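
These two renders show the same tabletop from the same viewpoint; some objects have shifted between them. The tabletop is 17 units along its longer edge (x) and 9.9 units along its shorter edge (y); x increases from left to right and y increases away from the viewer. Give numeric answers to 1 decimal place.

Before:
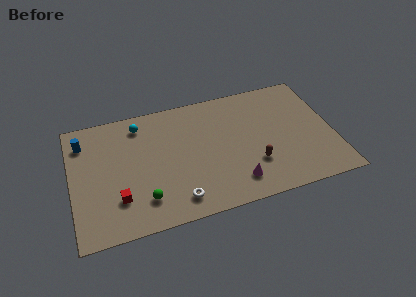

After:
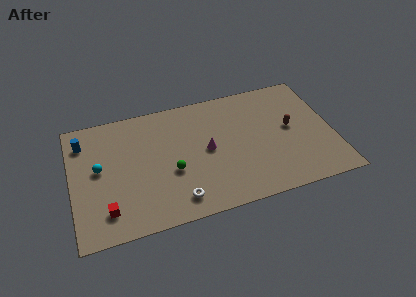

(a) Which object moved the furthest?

the cyan sphere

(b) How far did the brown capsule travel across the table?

3.5

The brown capsule was near (11.7, 3.0) before and (14.3, 5.3) after, so it travelled √(2.6² + 2.3²) ≈ 3.5 units.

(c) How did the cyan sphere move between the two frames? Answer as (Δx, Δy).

(-2.8, -2.9)

The cyan sphere started near (4.6, 8.3) and ended near (1.8, 5.4).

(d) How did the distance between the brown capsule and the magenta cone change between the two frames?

+3.8

The distance was about 1.7 in the first image and 5.5 in the second, so they moved 3.8 units further apart.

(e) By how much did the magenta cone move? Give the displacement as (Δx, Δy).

(-1.6, 3.1)

From the two frames, the magenta cone sits at roughly (10.4, 1.9) before and (8.8, 5.0) after.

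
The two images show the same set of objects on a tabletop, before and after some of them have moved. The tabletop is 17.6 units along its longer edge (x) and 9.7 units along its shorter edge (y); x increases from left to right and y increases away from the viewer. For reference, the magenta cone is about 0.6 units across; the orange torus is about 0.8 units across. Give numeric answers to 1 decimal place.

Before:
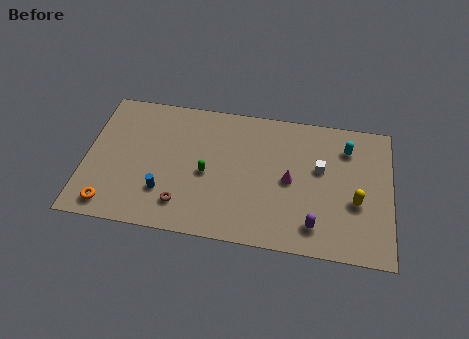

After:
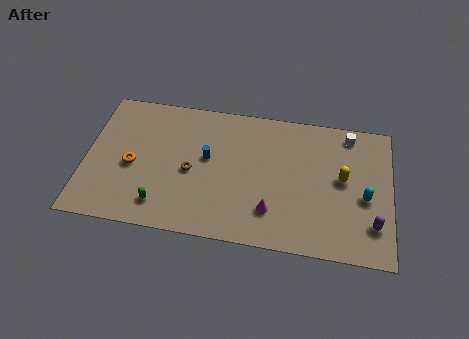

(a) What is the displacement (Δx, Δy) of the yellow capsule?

(-0.8, 1.5)

The yellow capsule started near (15.6, 3.8) and ended near (14.8, 5.3).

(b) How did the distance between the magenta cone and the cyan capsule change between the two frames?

+1.3

Before: roughly 4.3 units apart; after: 5.6. That's 1.3 units further apart.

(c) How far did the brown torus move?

2.4

The brown torus was near (5.7, 2.0) before and (6.1, 4.4) after, so it travelled √(0.4² + 2.4²) ≈ 2.4 units.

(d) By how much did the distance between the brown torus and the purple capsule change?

+3.1

Before: roughly 7.6 units apart; after: 10.7. That's 3.1 units further apart.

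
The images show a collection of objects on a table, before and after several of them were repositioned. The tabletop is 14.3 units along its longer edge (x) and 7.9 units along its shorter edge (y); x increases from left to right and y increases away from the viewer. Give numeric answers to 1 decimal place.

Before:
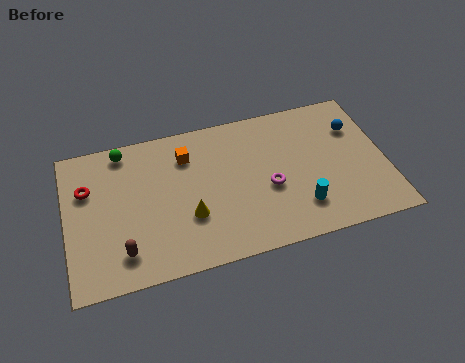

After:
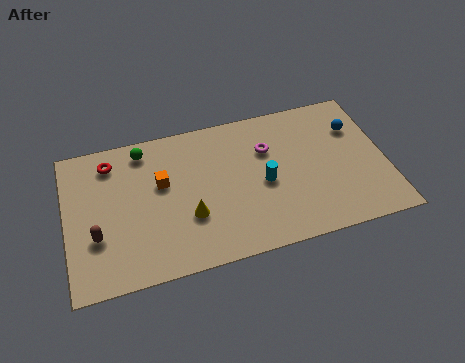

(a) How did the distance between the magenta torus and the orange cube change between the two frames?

+0.4

The distance was about 4.4 in the first image and 4.8 in the second, so they moved 0.4 units further apart.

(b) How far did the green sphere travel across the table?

0.9

From (2.7, 7.0) to (3.6, 6.8), the green sphere covered √(0.9² + 0.2²) ≈ 0.9 units.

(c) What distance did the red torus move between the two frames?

1.6

The red torus was near (1.0, 5.3) before and (2.1, 6.5) after, so it travelled √(1.1² + 1.2²) ≈ 1.6 units.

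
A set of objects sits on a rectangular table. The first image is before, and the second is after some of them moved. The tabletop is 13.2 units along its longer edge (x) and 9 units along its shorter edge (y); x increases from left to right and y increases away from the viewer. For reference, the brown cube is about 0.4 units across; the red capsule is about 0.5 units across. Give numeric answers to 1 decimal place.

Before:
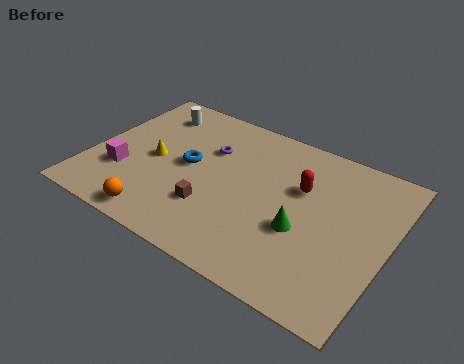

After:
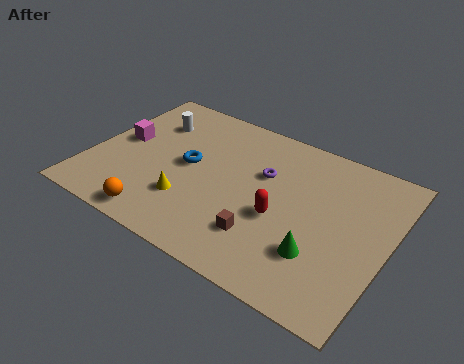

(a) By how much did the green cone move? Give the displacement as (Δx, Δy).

(0.9, -0.9)

From the two frames, the green cone sits at roughly (9.6, 3.5) before and (10.5, 2.6) after.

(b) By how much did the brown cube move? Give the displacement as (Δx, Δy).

(2.4, -0.4)

From the two frames, the brown cube sits at roughly (5.7, 2.7) before and (8.1, 2.3) after.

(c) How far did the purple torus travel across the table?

2.5

The purple torus was near (5.0, 6.1) before and (7.5, 5.8) after, so it travelled √(2.5² + 0.3²) ≈ 2.5 units.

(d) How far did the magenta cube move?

1.9

From (1.6, 2.9) to (1.2, 4.8), the magenta cube covered √(0.4² + 1.9²) ≈ 1.9 units.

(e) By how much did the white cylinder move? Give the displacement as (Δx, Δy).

(0.1, -0.7)

The white cylinder was at about (2.1, 7.3) and moved to about (2.2, 6.6).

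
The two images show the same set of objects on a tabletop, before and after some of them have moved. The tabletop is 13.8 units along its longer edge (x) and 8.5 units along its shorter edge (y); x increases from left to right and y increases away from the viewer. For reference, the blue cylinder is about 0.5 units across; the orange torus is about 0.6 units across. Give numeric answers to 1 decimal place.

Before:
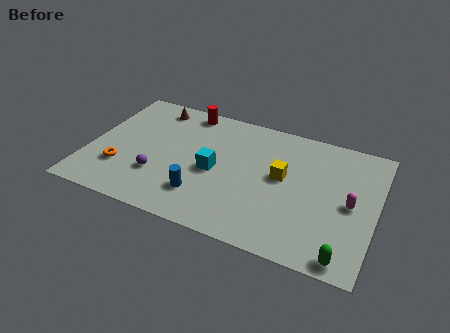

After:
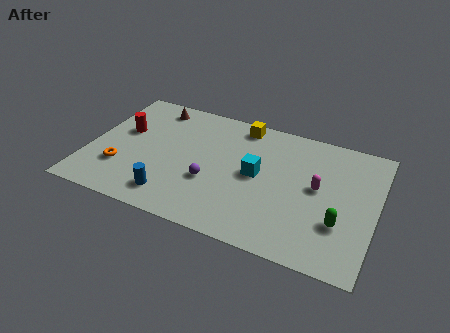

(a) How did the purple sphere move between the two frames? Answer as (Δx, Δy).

(2.5, 0.5)

The purple sphere was at about (3.5, 2.6) and moved to about (6.0, 3.1).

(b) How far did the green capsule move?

1.9

From (12.6, 0.8) to (12.2, 2.7), the green capsule covered √(0.4² + 1.9²) ≈ 1.9 units.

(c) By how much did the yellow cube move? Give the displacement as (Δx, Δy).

(-2.3, 2.8)

The yellow cube was at about (9.3, 4.7) and moved to about (7.0, 7.5).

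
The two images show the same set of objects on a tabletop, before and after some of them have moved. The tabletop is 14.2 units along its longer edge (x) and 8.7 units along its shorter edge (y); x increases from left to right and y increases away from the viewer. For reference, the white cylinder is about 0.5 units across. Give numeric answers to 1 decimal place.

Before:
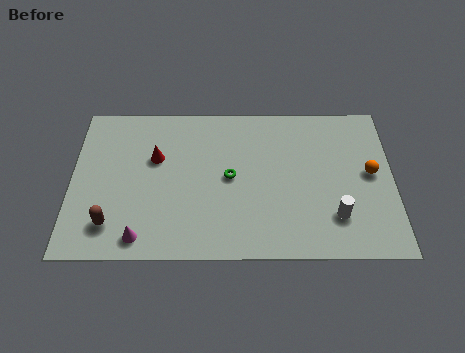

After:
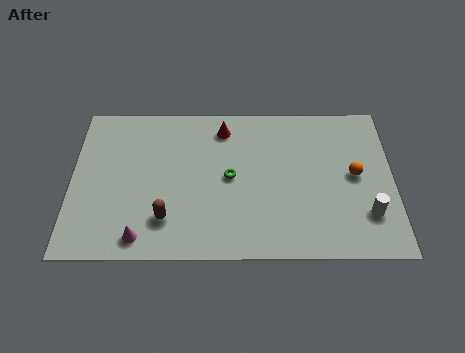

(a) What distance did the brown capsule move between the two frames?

2.4

The brown capsule was near (1.8, 1.8) before and (4.2, 2.1) after, so it travelled √(2.4² + 0.3²) ≈ 2.4 units.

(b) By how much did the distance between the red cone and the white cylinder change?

-0.6

The distance was about 8.6 in the first image and 8.0 in the second, so they moved 0.6 units closer together.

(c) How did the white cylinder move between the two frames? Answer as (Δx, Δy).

(1.4, 0.1)

From the two frames, the white cylinder sits at roughly (11.6, 2.2) before and (13.0, 2.3) after.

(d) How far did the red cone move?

3.4

The red cone was near (3.7, 5.5) before and (6.7, 7.2) after, so it travelled √(3.0² + 1.7²) ≈ 3.4 units.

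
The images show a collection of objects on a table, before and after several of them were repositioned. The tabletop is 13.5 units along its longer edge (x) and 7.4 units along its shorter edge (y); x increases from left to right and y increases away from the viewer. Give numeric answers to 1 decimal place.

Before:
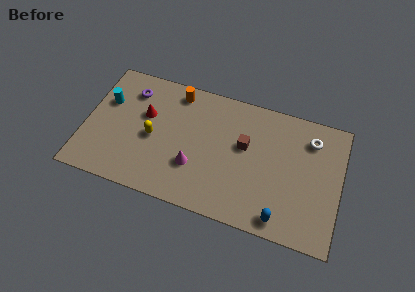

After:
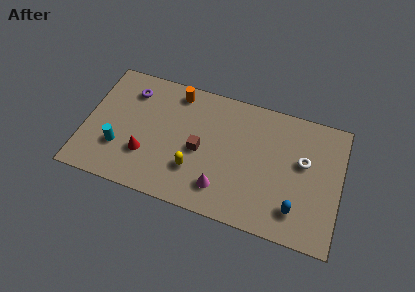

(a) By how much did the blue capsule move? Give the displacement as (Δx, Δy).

(0.7, 0.7)

The blue capsule was at about (10.6, 0.9) and moved to about (11.3, 1.6).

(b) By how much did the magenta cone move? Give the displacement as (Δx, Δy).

(1.5, -0.8)

The magenta cone was at about (5.9, 2.4) and moved to about (7.4, 1.6).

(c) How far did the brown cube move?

2.5

The brown cube moved from about (8.4, 4.4) to (6.1, 3.4), a distance of √(2.3² + 1.0²) ≈ 2.5.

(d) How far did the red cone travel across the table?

2.3

From (3.1, 4.6) to (3.3, 2.3), the red cone covered √(0.2² + 2.3²) ≈ 2.3 units.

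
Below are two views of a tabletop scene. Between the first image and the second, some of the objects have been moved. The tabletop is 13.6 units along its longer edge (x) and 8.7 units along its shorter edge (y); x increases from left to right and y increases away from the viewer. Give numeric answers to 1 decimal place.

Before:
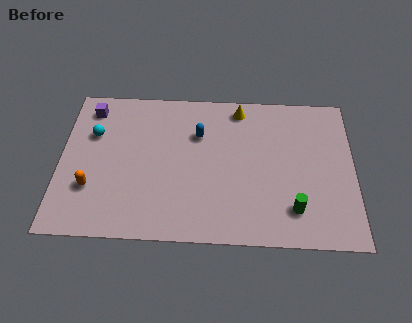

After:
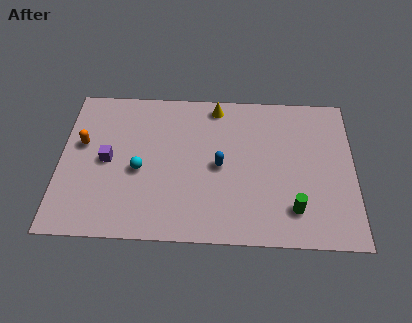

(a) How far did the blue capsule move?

2.1

The blue capsule was near (6.4, 6.0) before and (7.4, 4.2) after, so it travelled √(1.0² + 1.8²) ≈ 2.1 units.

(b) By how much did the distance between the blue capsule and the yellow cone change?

+1.0

They were about 2.5 units apart before and 3.5 after — 1.0 units further apart.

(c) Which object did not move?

the green cylinder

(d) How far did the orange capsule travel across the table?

2.5

The orange capsule was near (1.5, 2.7) before and (1.0, 5.2) after, so it travelled √(0.5² + 2.5²) ≈ 2.5 units.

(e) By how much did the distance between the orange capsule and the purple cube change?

-3.1

They were about 4.6 units apart before and 1.5 after — 3.1 units closer together.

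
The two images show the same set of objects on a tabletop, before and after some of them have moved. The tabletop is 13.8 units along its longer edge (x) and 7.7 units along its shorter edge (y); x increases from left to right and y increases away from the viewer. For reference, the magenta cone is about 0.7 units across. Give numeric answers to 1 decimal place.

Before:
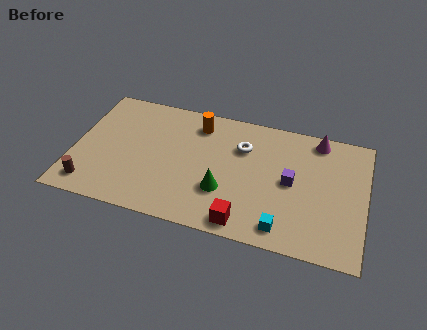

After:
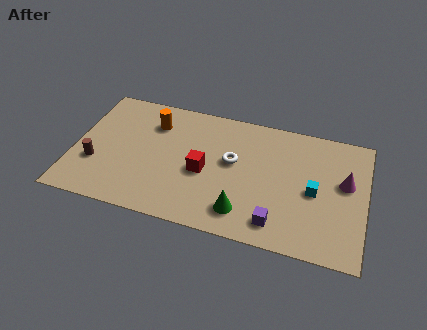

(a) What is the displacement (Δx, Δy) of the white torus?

(-0.4, -1.0)

The white torus was at about (7.9, 5.4) and moved to about (7.5, 4.4).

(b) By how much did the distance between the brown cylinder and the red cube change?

-2.1

Before: roughly 7.3 units apart; after: 5.2. That's 2.1 units closer together.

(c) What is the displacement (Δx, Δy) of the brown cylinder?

(0.1, 1.4)

The brown cylinder started near (1.0, 1.2) and ended near (1.1, 2.6).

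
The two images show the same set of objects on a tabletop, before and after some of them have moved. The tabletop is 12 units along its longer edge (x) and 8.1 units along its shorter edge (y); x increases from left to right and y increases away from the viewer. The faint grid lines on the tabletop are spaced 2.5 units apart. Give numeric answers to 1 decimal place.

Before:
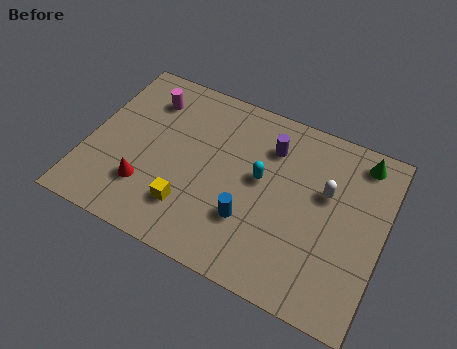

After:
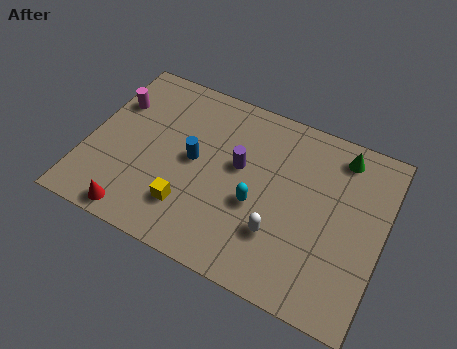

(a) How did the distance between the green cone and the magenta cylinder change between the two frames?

+0.6

The distance was about 8.7 in the first image and 9.3 in the second, so they moved 0.6 units further apart.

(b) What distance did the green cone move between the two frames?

0.8

The green cone was near (10.8, 7.0) before and (10.0, 6.9) after, so it travelled √(0.8² + 0.1²) ≈ 0.8 units.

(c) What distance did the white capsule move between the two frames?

3.1

The white capsule was near (9.6, 5.0) before and (8.0, 2.4) after, so it travelled √(1.6² + 2.6²) ≈ 3.1 units.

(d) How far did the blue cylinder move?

3.0

The blue cylinder moved from about (6.8, 2.5) to (4.3, 4.2), a distance of √(2.5² + 1.7²) ≈ 3.0.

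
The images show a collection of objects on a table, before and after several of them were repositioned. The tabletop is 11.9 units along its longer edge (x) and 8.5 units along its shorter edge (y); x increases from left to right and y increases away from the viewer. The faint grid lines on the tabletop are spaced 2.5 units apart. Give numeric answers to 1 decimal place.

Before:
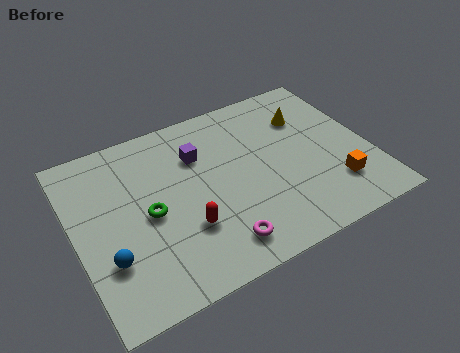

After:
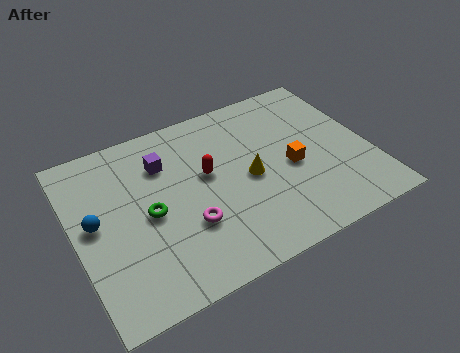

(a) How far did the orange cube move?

2.3

The orange cube was near (10.2, 2.1) before and (8.7, 3.8) after, so it travelled √(1.5² + 1.7²) ≈ 2.3 units.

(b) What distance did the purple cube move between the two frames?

1.4

From (5.2, 6.0) to (3.8, 6.2), the purple cube covered √(1.4² + 0.2²) ≈ 1.4 units.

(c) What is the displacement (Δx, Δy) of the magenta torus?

(-1.0, 1.4)

The magenta torus started near (5.3, 1.4) and ended near (4.3, 2.8).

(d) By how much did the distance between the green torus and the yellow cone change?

-3.0

They were about 7.1 units apart before and 4.1 after — 3.0 units closer together.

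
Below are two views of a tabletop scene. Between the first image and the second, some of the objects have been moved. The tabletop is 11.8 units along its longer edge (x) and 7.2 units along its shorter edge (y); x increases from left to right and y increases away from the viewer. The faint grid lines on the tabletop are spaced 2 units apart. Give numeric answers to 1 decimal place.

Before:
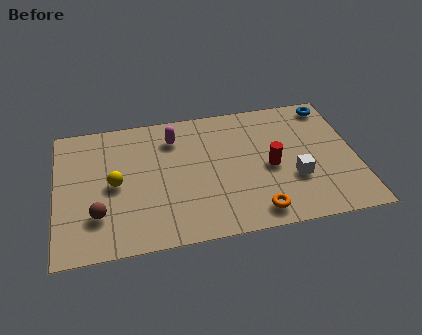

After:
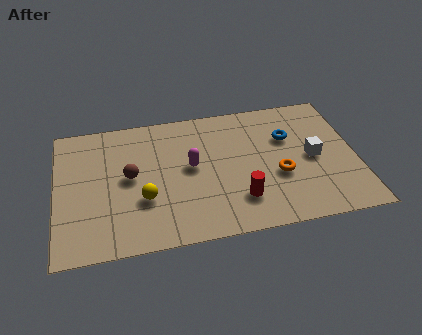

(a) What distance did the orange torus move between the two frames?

2.1

From (7.7, 1.0) to (8.7, 2.8), the orange torus covered √(1.0² + 1.8²) ≈ 2.1 units.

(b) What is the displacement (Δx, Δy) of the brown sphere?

(1.3, 1.8)

The brown sphere started near (1.6, 2.0) and ended near (2.9, 3.8).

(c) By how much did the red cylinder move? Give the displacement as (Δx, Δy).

(-1.3, -1.5)

The red cylinder was at about (8.4, 3.3) and moved to about (7.1, 1.8).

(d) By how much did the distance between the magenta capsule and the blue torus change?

-2.3

They were about 6.3 units apart before and 4.0 after — 2.3 units closer together.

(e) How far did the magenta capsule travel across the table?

1.8

The magenta capsule was near (4.7, 5.6) before and (5.3, 3.9) after, so it travelled √(0.6² + 1.7²) ≈ 1.8 units.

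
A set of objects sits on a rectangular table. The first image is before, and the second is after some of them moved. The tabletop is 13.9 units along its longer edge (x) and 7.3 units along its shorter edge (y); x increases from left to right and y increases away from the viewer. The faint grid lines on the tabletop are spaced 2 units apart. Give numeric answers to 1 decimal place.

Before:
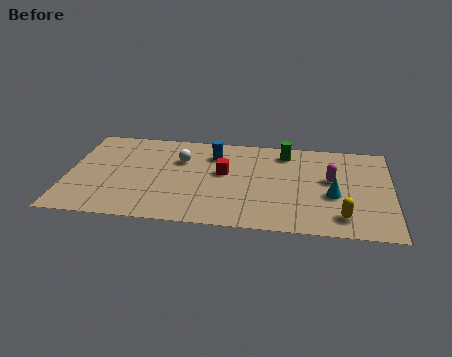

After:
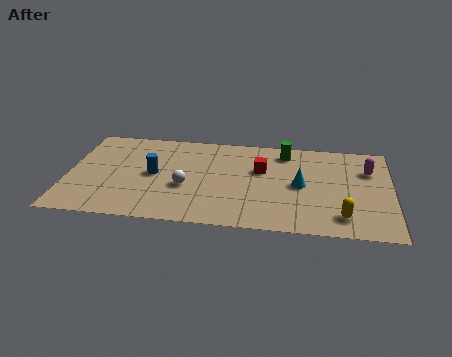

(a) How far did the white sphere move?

2.1

From (4.8, 5.0) to (5.1, 2.9), the white sphere covered √(0.3² + 2.1²) ≈ 2.1 units.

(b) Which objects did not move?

the green cylinder and the yellow capsule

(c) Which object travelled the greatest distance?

the blue cylinder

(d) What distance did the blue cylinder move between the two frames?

3.1

The blue cylinder moved from about (6.2, 5.6) to (3.7, 3.7), a distance of √(2.5² + 1.9²) ≈ 3.1.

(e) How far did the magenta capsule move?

1.8

From (11.3, 4.2) to (12.9, 5.1), the magenta capsule covered √(1.6² + 0.9²) ≈ 1.8 units.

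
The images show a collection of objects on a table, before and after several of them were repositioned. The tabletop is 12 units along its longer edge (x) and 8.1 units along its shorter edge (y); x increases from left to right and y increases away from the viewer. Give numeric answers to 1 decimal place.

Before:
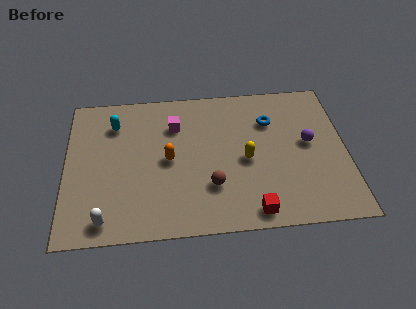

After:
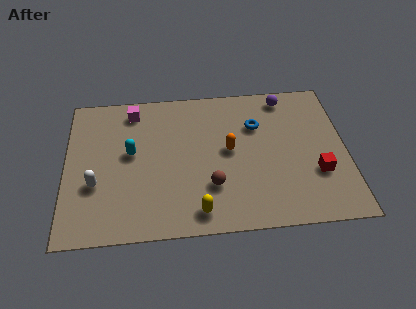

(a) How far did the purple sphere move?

2.8

The purple sphere was near (10.4, 4.4) before and (9.5, 7.1) after, so it travelled √(0.9² + 2.7²) ≈ 2.8 units.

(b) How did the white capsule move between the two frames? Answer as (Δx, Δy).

(-0.4, 1.9)

From the two frames, the white capsule sits at roughly (1.7, 1.0) before and (1.3, 2.9) after.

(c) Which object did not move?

the brown sphere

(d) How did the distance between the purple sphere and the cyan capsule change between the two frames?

-1.3

The distance was about 8.5 in the first image and 7.2 in the second, so they moved 1.3 units closer together.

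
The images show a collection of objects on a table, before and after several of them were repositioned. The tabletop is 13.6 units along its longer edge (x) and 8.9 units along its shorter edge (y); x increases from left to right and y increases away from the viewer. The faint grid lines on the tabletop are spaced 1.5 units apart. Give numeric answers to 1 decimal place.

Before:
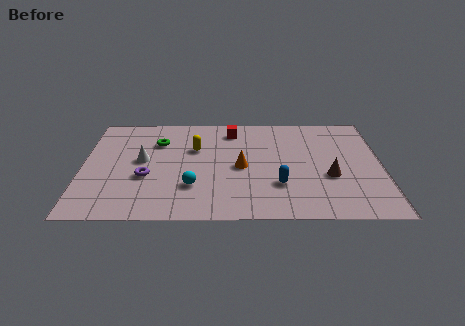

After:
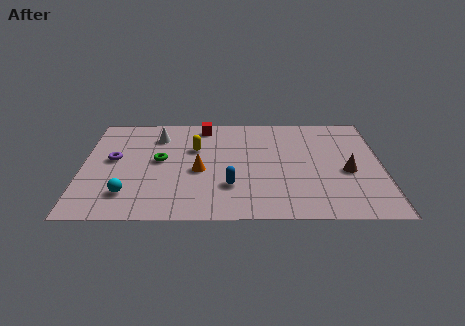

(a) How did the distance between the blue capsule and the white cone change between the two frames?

-1.1

They were about 6.5 units apart before and 5.4 after — 1.1 units closer together.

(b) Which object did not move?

the yellow capsule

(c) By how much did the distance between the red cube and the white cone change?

-2.6

Before: roughly 4.9 units apart; after: 2.3. That's 2.6 units closer together.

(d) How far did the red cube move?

1.4

From (6.8, 7.4) to (5.5, 7.8), the red cube covered √(1.3² + 0.4²) ≈ 1.4 units.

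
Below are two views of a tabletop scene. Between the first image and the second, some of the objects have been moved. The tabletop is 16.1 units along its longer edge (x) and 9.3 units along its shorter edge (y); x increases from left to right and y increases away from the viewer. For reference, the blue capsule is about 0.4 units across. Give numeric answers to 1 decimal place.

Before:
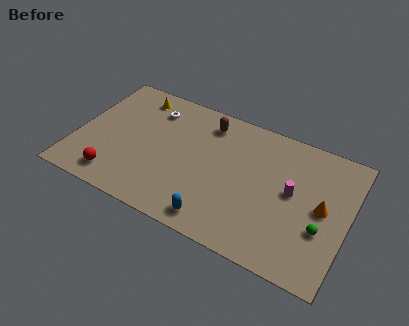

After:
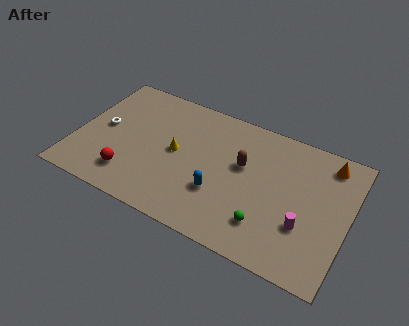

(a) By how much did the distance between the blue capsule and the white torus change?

-0.3

The distance was about 7.7 in the first image and 7.4 in the second, so they moved 0.3 units closer together.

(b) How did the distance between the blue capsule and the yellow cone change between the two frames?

-5.6

The distance was about 8.9 in the first image and 3.3 in the second, so they moved 5.6 units closer together.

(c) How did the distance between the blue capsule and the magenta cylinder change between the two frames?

-0.5

They were about 5.5 units apart before and 5.0 after — 0.5 units closer together.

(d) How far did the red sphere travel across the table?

0.9

From (2.7, 1.5) to (3.5, 2.0), the red sphere covered √(0.8² + 0.5²) ≈ 0.9 units.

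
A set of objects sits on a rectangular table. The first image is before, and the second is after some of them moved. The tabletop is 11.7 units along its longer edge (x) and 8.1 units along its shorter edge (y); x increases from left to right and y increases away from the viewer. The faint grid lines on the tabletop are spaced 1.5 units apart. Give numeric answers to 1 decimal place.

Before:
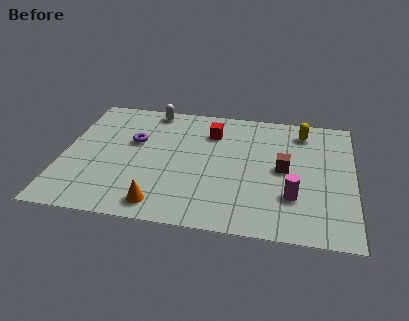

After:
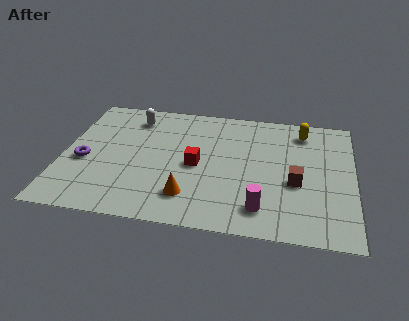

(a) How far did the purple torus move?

2.5

From (2.8, 5.0) to (0.9, 3.4), the purple torus covered √(1.9² + 1.6²) ≈ 2.5 units.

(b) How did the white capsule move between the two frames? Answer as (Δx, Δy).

(-0.7, -0.7)

The white capsule was at about (3.4, 7.3) and moved to about (2.7, 6.6).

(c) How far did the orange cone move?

1.3

The orange cone was near (4.1, 1.1) before and (5.2, 1.8) after, so it travelled √(1.1² + 0.7²) ≈ 1.3 units.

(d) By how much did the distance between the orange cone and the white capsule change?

-0.8

They were about 6.2 units apart before and 5.4 after — 0.8 units closer together.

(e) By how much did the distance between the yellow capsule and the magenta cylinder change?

+1.1

They were about 4.3 units apart before and 5.4 after — 1.1 units further apart.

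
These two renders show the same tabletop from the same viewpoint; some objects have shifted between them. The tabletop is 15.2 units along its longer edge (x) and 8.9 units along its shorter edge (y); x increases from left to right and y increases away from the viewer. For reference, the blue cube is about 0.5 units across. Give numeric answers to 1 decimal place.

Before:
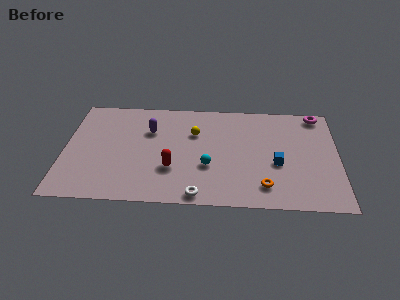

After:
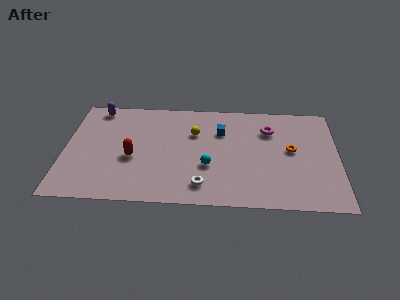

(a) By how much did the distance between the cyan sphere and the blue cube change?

-0.7

The distance was about 3.8 in the first image and 3.1 in the second, so they moved 0.7 units closer together.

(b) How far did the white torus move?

0.8

From (7.5, 0.8) to (7.7, 1.6), the white torus covered √(0.2² + 0.8²) ≈ 0.8 units.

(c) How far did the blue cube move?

4.0

The blue cube moved from about (11.8, 3.6) to (8.7, 6.2), a distance of √(3.1² + 2.6²) ≈ 4.0.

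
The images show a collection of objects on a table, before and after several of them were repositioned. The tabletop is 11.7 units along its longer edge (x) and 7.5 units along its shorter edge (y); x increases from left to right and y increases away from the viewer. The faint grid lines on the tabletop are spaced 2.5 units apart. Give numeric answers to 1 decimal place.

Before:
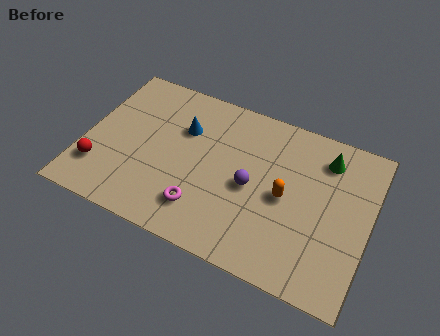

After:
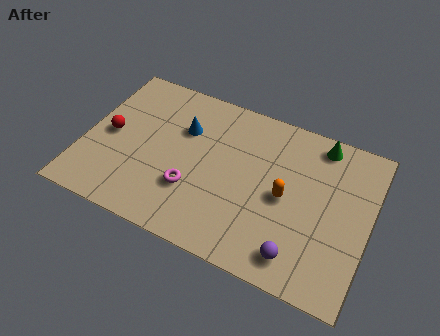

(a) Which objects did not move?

the orange capsule and the blue cone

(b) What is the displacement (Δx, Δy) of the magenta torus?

(-0.5, 0.7)

The magenta torus was at about (5.1, 1.7) and moved to about (4.6, 2.4).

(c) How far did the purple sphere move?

3.2

The purple sphere was near (6.9, 3.5) before and (9.1, 1.2) after, so it travelled √(2.2² + 2.3²) ≈ 3.2 units.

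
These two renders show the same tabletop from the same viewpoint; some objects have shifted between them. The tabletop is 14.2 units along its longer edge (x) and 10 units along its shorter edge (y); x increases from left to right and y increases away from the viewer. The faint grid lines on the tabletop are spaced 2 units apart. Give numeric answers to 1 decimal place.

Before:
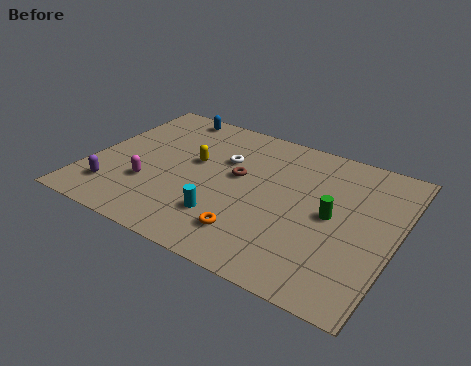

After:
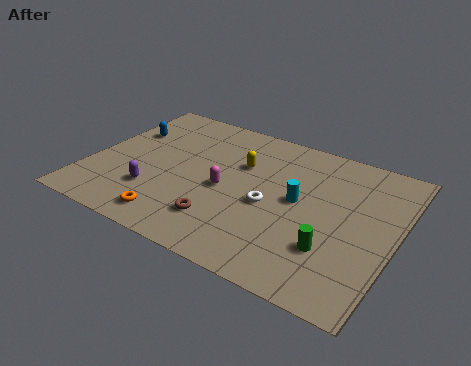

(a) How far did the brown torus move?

3.4

The brown torus was near (6.8, 5.7) before and (6.6, 2.3) after, so it travelled √(0.2² + 3.4²) ≈ 3.4 units.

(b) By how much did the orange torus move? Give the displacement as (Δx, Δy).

(-3.5, -0.7)

The orange torus was at about (8.0, 2.1) and moved to about (4.5, 1.4).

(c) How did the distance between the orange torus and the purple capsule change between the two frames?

-4.7

The distance was about 6.5 in the first image and 1.8 in the second, so they moved 4.7 units closer together.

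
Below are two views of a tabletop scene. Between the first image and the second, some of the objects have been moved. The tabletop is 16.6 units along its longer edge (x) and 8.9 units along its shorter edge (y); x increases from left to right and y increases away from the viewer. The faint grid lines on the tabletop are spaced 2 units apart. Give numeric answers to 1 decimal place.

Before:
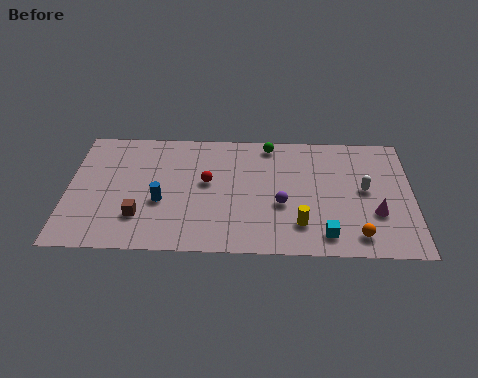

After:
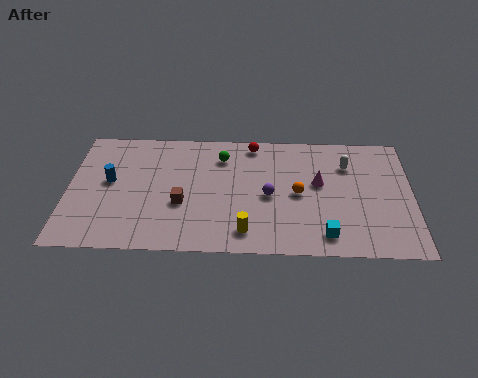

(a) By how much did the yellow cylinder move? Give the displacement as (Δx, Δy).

(-2.6, -0.6)

The yellow cylinder started near (11.2, 2.1) and ended near (8.6, 1.5).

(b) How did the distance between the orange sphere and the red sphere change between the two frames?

-3.8

They were about 8.0 units apart before and 4.2 after — 3.8 units closer together.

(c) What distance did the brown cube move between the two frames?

2.2

The brown cube was near (3.5, 2.4) before and (5.5, 3.4) after, so it travelled √(2.0² + 1.0²) ≈ 2.2 units.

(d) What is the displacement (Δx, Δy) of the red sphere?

(2.2, 2.9)

The red sphere started near (6.7, 5.0) and ended near (8.9, 7.9).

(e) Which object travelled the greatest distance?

the orange sphere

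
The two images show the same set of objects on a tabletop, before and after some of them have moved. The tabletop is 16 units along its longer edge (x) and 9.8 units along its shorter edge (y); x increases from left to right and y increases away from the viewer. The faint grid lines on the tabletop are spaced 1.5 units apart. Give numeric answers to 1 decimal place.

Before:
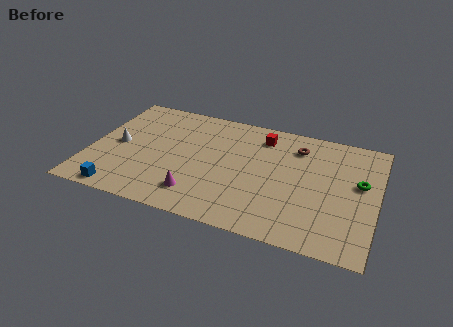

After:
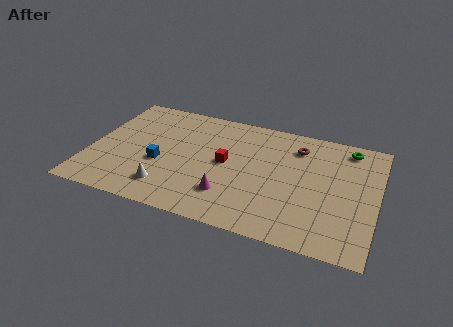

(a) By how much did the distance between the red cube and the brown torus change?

+2.6

The distance was about 2.0 in the first image and 4.6 in the second, so they moved 2.6 units further apart.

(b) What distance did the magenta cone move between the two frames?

1.8

The magenta cone was near (6.3, 2.0) before and (8.0, 2.5) after, so it travelled √(1.7² + 0.5²) ≈ 1.8 units.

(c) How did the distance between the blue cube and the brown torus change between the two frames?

-3.2

Before: roughly 11.5 units apart; after: 8.3. That's 3.2 units closer together.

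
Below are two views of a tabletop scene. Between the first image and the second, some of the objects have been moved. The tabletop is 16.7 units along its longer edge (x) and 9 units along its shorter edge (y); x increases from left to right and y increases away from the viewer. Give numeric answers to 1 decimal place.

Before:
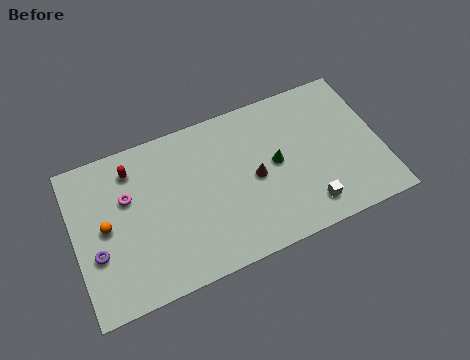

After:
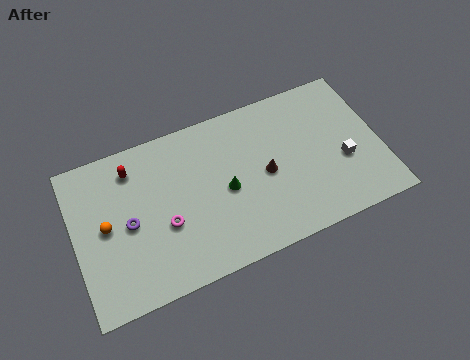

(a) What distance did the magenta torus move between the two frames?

2.9

From (3.0, 5.8) to (4.8, 3.5), the magenta torus covered √(1.8² + 2.3²) ≈ 2.9 units.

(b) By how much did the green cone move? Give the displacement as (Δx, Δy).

(-2.8, -0.5)

From the two frames, the green cone sits at roughly (11.0, 4.7) before and (8.2, 4.2) after.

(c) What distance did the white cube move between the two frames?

2.9

The white cube was near (12.4, 1.6) before and (14.6, 3.5) after, so it travelled √(2.2² + 1.9²) ≈ 2.9 units.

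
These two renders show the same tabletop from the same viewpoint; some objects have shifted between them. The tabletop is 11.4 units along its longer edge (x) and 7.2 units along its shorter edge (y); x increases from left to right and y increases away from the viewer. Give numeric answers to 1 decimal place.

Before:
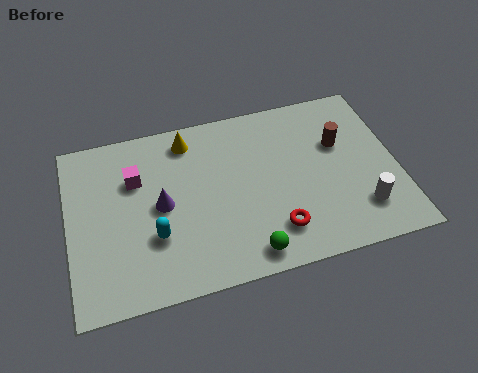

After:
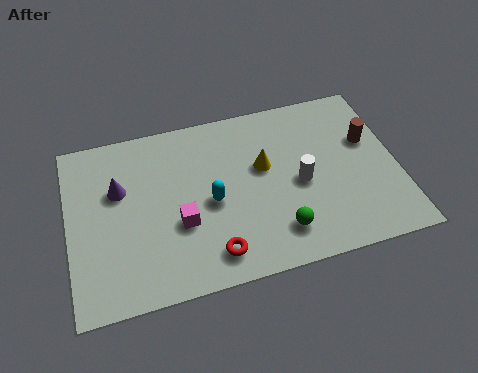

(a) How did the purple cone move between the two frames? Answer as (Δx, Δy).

(-1.4, 1.0)

From the two frames, the purple cone sits at roughly (3.2, 3.6) before and (1.8, 4.6) after.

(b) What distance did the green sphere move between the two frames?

1.3

The green sphere was near (6.0, 0.9) before and (7.1, 1.5) after, so it travelled √(1.1² + 0.6²) ≈ 1.3 units.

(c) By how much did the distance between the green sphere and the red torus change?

+1.1

They were about 1.2 units apart before and 2.3 after — 1.1 units further apart.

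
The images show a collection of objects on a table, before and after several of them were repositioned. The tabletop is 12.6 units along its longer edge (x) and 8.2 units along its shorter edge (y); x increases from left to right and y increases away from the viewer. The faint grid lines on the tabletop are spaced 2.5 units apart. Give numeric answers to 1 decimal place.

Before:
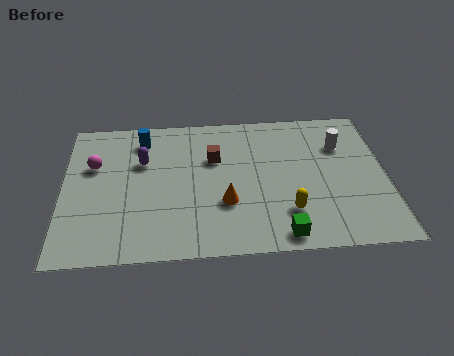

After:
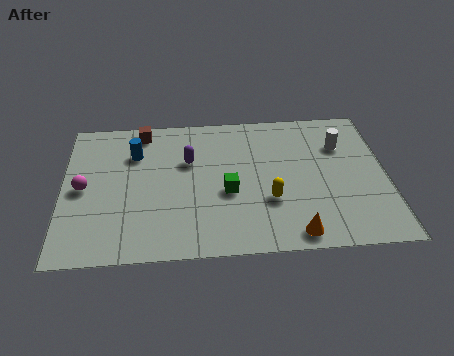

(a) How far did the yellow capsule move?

1.0

The yellow capsule was near (8.7, 2.1) before and (8.0, 2.8) after, so it travelled √(0.7² + 0.7²) ≈ 1.0 units.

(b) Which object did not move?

the white cylinder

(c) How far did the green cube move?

3.2

From (8.4, 0.9) to (6.4, 3.4), the green cube covered √(2.0² + 2.5²) ≈ 3.2 units.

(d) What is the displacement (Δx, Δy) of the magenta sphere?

(-0.4, -1.3)

From the two frames, the magenta sphere sits at roughly (1.2, 5.3) before and (0.8, 4.0) after.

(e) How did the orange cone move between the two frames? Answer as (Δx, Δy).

(2.6, -1.9)

The orange cone was at about (6.3, 2.8) and moved to about (8.9, 0.9).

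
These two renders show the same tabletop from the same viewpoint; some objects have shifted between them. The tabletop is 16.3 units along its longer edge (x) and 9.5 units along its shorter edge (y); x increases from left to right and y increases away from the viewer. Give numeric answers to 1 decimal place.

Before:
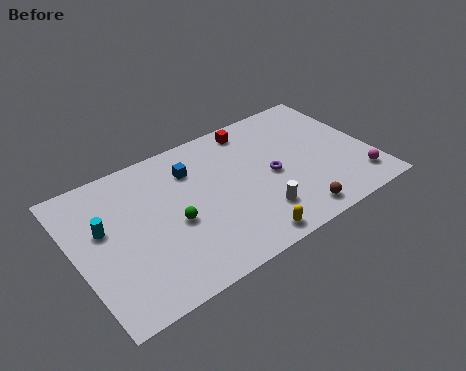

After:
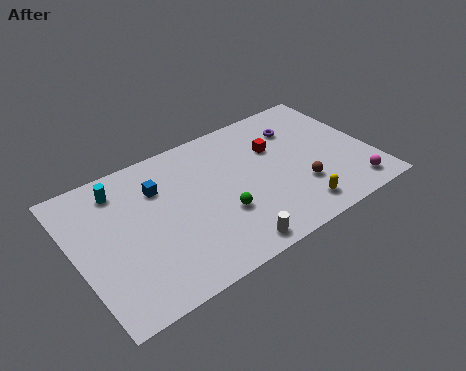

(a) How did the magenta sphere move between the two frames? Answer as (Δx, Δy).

(-0.4, -0.4)

The magenta sphere started near (15.2, 1.8) and ended near (14.8, 1.4).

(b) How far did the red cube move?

2.2

The red cube moved from about (10.4, 8.3) to (11.3, 6.3), a distance of √(0.9² + 2.0²) ≈ 2.2.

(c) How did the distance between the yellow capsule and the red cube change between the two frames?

-2.7

They were about 7.5 units apart before and 4.8 after — 2.7 units closer together.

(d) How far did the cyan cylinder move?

2.4

The cyan cylinder moved from about (1.6, 5.7) to (2.8, 7.8), a distance of √(1.2² + 2.1²) ≈ 2.4.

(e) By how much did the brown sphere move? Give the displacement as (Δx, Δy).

(0.7, 1.7)

From the two frames, the brown sphere sits at roughly (11.4, 1.2) before and (12.1, 2.9) after.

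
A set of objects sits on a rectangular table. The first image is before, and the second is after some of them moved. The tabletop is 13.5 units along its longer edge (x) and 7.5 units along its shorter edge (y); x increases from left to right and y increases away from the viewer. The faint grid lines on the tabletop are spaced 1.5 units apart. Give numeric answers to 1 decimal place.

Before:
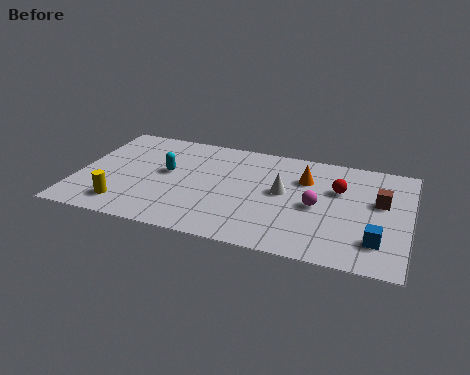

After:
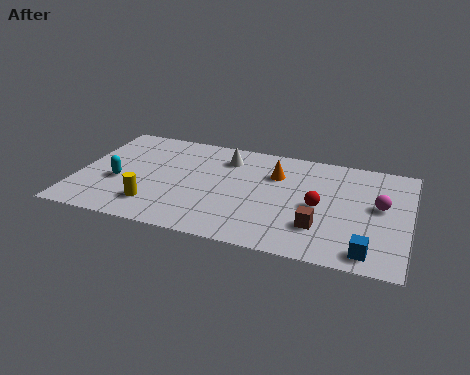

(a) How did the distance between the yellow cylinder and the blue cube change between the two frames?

-1.5

The distance was about 10.2 in the first image and 8.7 in the second, so they moved 1.5 units closer together.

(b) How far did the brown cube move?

3.3

The brown cube moved from about (12.3, 4.5) to (10.0, 2.1), a distance of √(2.3² + 2.4²) ≈ 3.3.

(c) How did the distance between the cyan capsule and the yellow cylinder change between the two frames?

-1.1

The distance was about 3.2 in the first image and 2.1 in the second, so they moved 1.1 units closer together.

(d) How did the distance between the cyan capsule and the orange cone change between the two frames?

+1.0

Before: roughly 5.7 units apart; after: 6.7. That's 1.0 units further apart.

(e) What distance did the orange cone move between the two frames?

1.2

The orange cone was near (9.2, 5.3) before and (8.0, 5.3) after, so it travelled √(1.2² + 0.0²) ≈ 1.2 units.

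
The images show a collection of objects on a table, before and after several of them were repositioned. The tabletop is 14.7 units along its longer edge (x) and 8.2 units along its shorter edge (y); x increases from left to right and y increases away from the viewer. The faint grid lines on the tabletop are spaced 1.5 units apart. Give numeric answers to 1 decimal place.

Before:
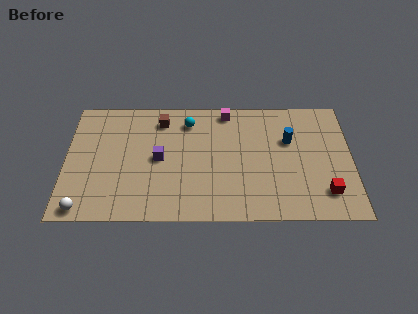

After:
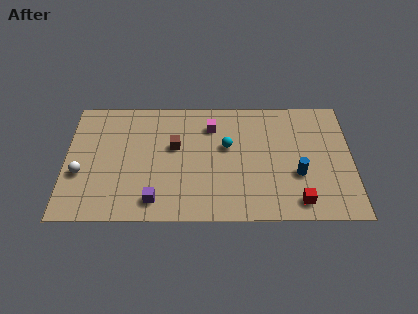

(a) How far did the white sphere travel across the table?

2.3

The white sphere was near (1.0, 0.8) before and (0.8, 3.1) after, so it travelled √(0.2² + 2.3²) ≈ 2.3 units.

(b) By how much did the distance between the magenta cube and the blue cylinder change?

+1.7

They were about 3.8 units apart before and 5.5 after — 1.7 units further apart.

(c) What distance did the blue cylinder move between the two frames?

2.3

The blue cylinder moved from about (11.5, 5.3) to (11.9, 3.0), a distance of √(0.4² + 2.3²) ≈ 2.3.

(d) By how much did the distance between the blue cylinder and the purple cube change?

+0.7

The distance was about 6.8 in the first image and 7.5 in the second, so they moved 0.7 units further apart.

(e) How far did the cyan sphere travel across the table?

2.6

The cyan sphere moved from about (6.3, 6.6) to (8.3, 4.9), a distance of √(2.0² + 1.7²) ≈ 2.6.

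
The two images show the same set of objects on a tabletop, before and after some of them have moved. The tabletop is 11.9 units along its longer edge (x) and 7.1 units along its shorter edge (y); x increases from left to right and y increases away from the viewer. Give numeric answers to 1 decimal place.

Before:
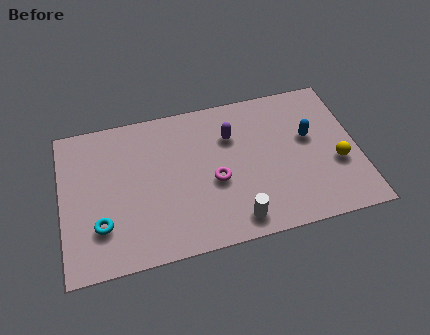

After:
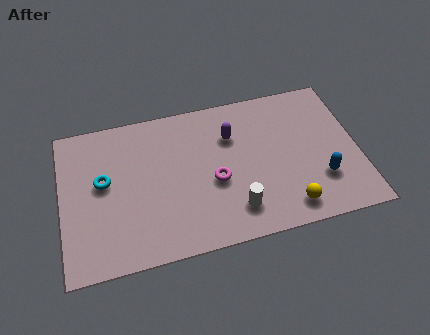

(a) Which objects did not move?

the magenta torus and the purple capsule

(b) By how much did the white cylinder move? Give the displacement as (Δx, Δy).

(0.0, 0.5)

The white cylinder was at about (6.8, 1.0) and moved to about (6.8, 1.5).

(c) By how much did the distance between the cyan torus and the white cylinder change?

+0.3

Before: roughly 5.4 units apart; after: 5.7. That's 0.3 units further apart.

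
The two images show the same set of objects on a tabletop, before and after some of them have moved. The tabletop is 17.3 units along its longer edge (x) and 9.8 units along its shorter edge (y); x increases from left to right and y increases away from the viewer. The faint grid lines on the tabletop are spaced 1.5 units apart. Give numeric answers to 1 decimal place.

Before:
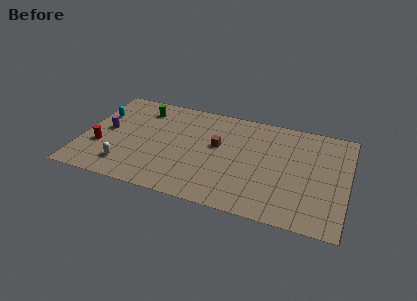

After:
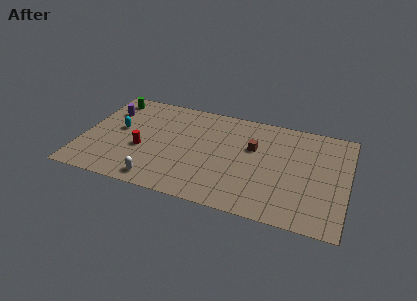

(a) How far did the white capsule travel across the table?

2.3

The white capsule was near (3.1, 2.0) before and (5.3, 1.2) after, so it travelled √(2.2² + 0.8²) ≈ 2.3 units.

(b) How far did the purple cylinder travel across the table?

2.0

The purple cylinder was near (1.5, 5.1) before and (1.4, 7.1) after, so it travelled √(0.1² + 2.0²) ≈ 2.0 units.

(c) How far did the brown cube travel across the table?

2.4

The brown cube moved from about (8.8, 5.7) to (11.1, 6.2), a distance of √(2.3² + 0.5²) ≈ 2.4.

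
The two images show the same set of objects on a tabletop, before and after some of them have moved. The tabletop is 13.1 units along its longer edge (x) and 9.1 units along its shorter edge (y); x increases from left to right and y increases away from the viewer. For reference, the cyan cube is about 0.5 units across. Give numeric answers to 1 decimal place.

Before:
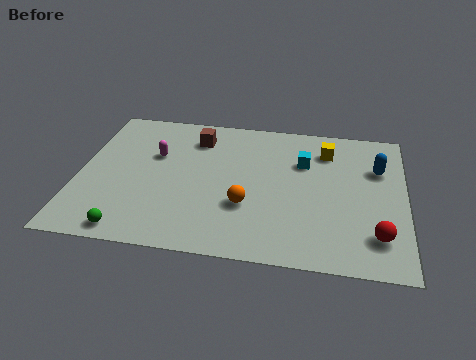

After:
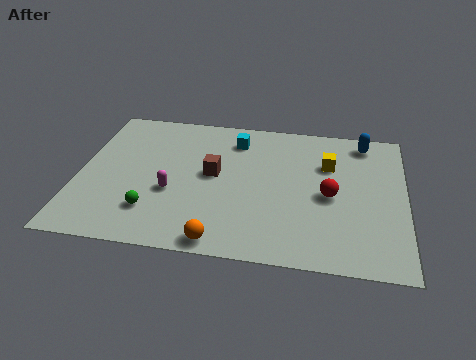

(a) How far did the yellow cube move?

0.9

From (9.9, 7.1) to (10.0, 6.2), the yellow cube covered √(0.1² + 0.9²) ≈ 0.9 units.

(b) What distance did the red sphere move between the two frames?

2.9

The red sphere was near (12.0, 2.0) before and (10.1, 4.2) after, so it travelled √(1.9² + 2.2²) ≈ 2.9 units.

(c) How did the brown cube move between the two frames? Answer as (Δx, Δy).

(0.8, -2.3)

The brown cube started near (4.6, 7.2) and ended near (5.4, 4.9).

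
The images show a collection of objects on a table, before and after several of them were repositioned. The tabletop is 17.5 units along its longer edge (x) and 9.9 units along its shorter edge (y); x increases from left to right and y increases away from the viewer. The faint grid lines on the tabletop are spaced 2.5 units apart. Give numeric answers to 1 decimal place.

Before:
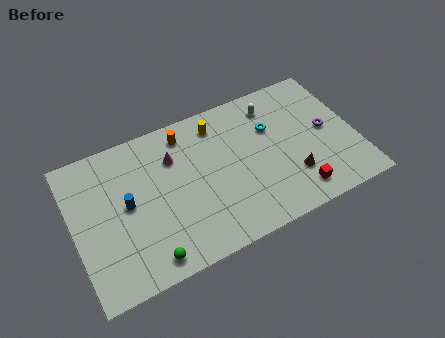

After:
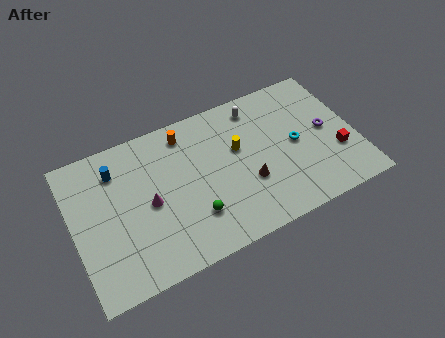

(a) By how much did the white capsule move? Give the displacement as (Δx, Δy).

(-1.0, 0.3)

The white capsule started near (12.8, 8.1) and ended near (11.8, 8.4).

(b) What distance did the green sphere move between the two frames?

3.4

The green sphere was near (4.1, 1.2) before and (7.1, 2.7) after, so it travelled √(3.0² + 1.5²) ≈ 3.4 units.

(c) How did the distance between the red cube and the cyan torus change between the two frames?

-2.2

The distance was about 5.1 in the first image and 2.9 in the second, so they moved 2.2 units closer together.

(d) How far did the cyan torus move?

2.1

From (12.5, 6.6) to (13.8, 4.9), the cyan torus covered √(1.3² + 1.7²) ≈ 2.1 units.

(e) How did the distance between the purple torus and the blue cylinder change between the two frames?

+0.7

Before: roughly 12.5 units apart; after: 13.2. That's 0.7 units further apart.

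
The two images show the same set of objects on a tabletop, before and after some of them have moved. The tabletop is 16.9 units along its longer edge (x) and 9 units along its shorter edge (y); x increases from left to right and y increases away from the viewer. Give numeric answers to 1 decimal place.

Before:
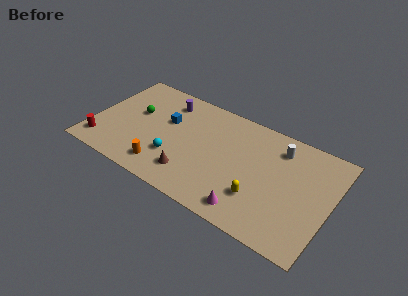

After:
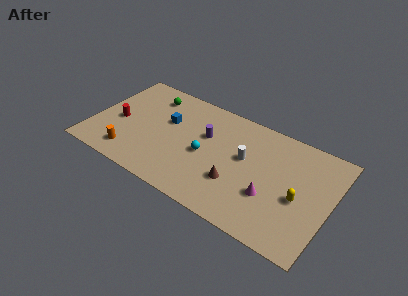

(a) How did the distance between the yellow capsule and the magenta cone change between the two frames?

+0.7

Before: roughly 1.4 units apart; after: 2.1. That's 0.7 units further apart.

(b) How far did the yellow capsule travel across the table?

2.9

The yellow capsule moved from about (12.2, 2.6) to (14.8, 3.9), a distance of √(2.6² + 1.3²) ≈ 2.9.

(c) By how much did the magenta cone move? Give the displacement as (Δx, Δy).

(1.2, 1.8)

The magenta cone was at about (11.7, 1.3) and moved to about (12.9, 3.1).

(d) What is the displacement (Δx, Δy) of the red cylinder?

(0.8, 2.4)

From the two frames, the red cylinder sits at roughly (1.0, 1.6) before and (1.8, 4.0) after.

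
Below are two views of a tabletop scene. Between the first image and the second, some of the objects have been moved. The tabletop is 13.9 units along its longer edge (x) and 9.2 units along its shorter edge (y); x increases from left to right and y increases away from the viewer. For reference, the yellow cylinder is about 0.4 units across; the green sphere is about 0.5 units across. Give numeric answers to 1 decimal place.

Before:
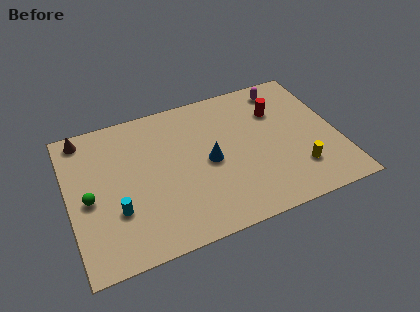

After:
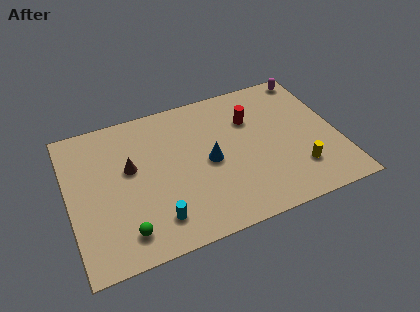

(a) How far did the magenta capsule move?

1.6

From (11.5, 7.9) to (13.0, 8.3), the magenta capsule covered √(1.5² + 0.4²) ≈ 1.6 units.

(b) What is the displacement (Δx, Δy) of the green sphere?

(1.6, -2.6)

The green sphere was at about (1.0, 4.2) and moved to about (2.6, 1.6).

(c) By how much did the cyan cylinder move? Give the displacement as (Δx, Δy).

(1.9, -1.2)

The cyan cylinder started near (2.3, 3.0) and ended near (4.2, 1.8).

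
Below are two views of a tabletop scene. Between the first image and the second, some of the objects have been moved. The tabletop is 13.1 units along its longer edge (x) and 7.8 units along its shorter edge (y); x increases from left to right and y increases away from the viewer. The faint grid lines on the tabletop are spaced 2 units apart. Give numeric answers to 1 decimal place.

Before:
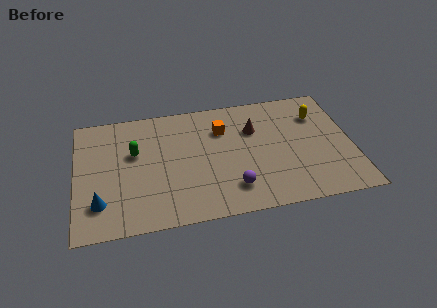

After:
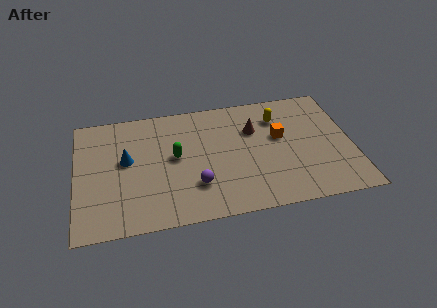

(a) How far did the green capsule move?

2.0

From (2.8, 4.8) to (4.7, 4.2), the green capsule covered √(1.9² + 0.6²) ≈ 2.0 units.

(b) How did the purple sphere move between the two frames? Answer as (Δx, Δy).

(-1.7, 0.5)

From the two frames, the purple sphere sits at roughly (7.3, 1.7) before and (5.6, 2.2) after.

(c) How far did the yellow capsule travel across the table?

1.9

The yellow capsule moved from about (11.6, 5.7) to (9.7, 5.9), a distance of √(1.9² + 0.2²) ≈ 1.9.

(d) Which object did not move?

the brown cone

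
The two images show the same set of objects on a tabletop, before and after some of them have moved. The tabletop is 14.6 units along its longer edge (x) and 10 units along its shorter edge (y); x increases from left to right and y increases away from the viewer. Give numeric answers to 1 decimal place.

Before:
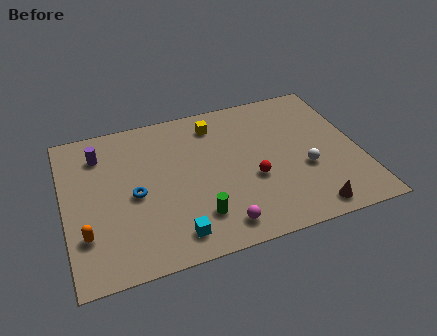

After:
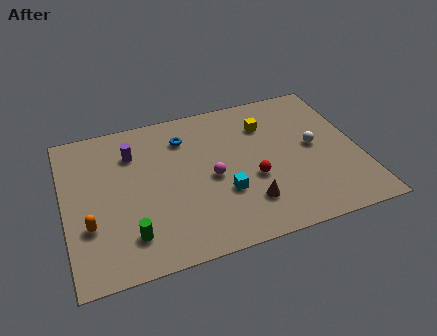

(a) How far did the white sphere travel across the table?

1.5

From (11.8, 3.8) to (12.4, 5.2), the white sphere covered √(0.6² + 1.4²) ≈ 1.5 units.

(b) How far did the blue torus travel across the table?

4.1

The blue torus moved from about (3.4, 4.6) to (6.1, 7.7), a distance of √(2.7² + 3.1²) ≈ 4.1.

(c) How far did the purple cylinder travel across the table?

1.6

From (1.9, 7.8) to (3.5, 7.4), the purple cylinder covered √(1.6² + 0.4²) ≈ 1.6 units.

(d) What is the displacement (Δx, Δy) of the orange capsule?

(0.2, 0.5)

The orange capsule started near (0.9, 2.8) and ended near (1.1, 3.3).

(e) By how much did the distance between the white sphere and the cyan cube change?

-2.1

Before: roughly 7.1 units apart; after: 5.0. That's 2.1 units closer together.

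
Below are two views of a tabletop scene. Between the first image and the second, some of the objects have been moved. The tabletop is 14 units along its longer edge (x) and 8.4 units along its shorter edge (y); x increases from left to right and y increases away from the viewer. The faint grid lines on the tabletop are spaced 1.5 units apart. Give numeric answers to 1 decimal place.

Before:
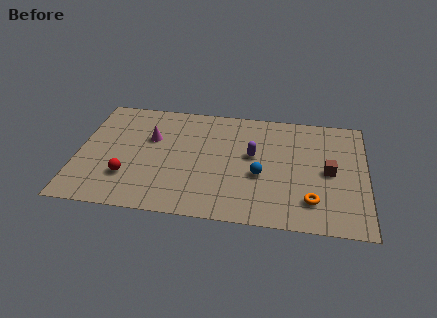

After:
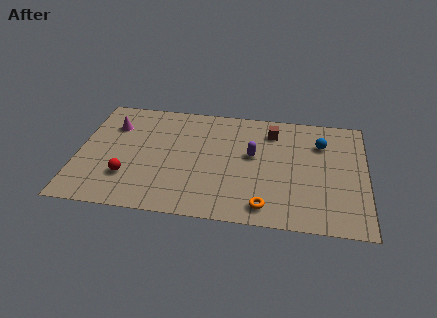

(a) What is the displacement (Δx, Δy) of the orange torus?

(-2.2, -0.7)

From the two frames, the orange torus sits at roughly (11.4, 1.9) before and (9.2, 1.2) after.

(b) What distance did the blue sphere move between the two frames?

4.0

The blue sphere was near (8.9, 3.4) before and (11.8, 6.1) after, so it travelled √(2.9² + 2.7²) ≈ 4.0 units.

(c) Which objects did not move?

the red sphere and the purple capsule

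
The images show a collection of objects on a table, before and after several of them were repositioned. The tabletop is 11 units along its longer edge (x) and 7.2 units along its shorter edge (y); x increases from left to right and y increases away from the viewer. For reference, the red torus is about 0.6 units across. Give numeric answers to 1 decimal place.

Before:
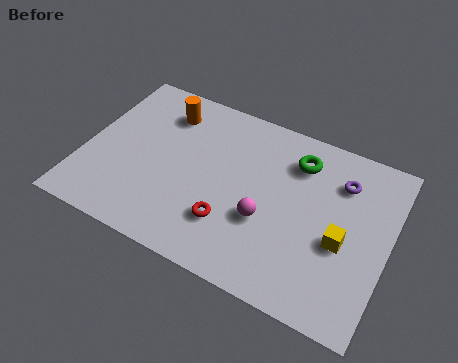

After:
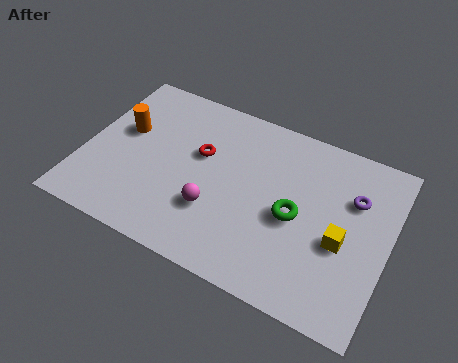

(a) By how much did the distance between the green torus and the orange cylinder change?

+1.6

Before: roughly 4.9 units apart; after: 6.5. That's 1.6 units further apart.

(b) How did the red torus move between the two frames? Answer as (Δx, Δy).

(-1.4, 2.4)

The red torus started near (5.5, 2.0) and ended near (4.1, 4.4).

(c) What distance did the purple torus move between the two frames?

0.7

From (9.1, 5.4) to (9.6, 4.9), the purple torus covered √(0.5² + 0.5²) ≈ 0.7 units.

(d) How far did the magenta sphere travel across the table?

1.8

The magenta sphere was near (6.7, 2.7) before and (4.9, 2.3) after, so it travelled √(1.8² + 0.4²) ≈ 1.8 units.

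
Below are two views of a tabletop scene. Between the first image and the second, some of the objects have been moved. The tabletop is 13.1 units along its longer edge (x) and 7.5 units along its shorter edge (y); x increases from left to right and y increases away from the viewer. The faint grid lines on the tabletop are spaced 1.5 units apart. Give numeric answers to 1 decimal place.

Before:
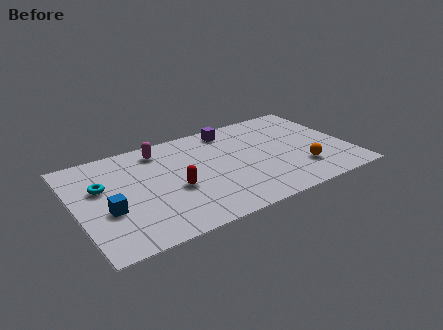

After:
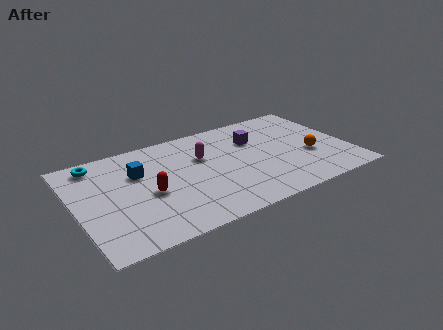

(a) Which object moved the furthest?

the blue cube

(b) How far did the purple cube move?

1.6

The purple cube moved from about (7.8, 6.5) to (8.8, 5.2), a distance of √(1.0² + 1.3²) ≈ 1.6.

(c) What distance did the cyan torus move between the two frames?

1.8

The cyan torus was near (1.3, 4.7) before and (1.3, 6.5) after, so it travelled √(0.0² + 1.8²) ≈ 1.8 units.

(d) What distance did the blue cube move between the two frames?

2.7

The blue cube moved from about (1.4, 2.9) to (3.1, 5.0), a distance of √(1.7² + 2.1²) ≈ 2.7.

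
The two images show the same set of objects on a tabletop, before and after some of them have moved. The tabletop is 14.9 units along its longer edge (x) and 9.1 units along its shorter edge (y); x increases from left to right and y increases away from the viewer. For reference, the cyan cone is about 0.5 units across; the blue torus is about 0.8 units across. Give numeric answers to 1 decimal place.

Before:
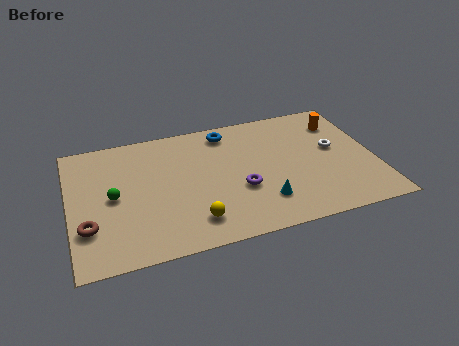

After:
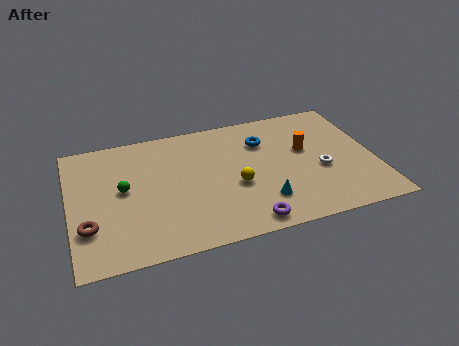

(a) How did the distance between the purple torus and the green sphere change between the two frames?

+0.7

Before: roughly 6.2 units apart; after: 6.9. That's 0.7 units further apart.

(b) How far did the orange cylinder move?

2.5

From (13.5, 7.0) to (11.6, 5.4), the orange cylinder covered √(1.9² + 1.6²) ≈ 2.5 units.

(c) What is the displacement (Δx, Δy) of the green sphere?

(0.5, 0.4)

From the two frames, the green sphere sits at roughly (2.1, 4.5) before and (2.6, 4.9) after.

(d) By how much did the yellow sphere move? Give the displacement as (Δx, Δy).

(2.2, 1.9)

The yellow sphere started near (5.8, 1.8) and ended near (8.0, 3.7).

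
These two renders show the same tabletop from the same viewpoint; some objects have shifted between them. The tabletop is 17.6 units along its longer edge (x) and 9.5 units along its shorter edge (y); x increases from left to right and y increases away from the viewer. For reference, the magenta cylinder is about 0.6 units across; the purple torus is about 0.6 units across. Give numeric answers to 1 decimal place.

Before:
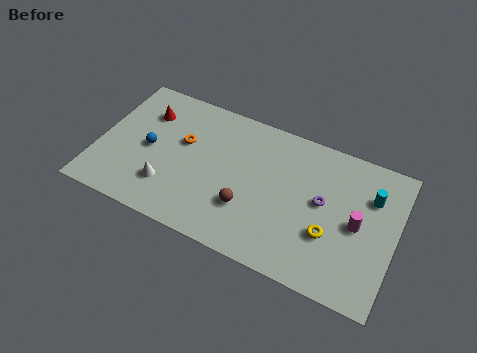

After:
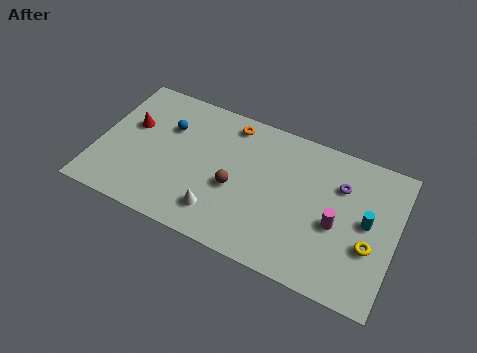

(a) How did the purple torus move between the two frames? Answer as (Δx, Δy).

(0.9, 1.5)

The purple torus was at about (13.3, 5.2) and moved to about (14.2, 6.7).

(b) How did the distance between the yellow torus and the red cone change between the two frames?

+2.6

The distance was about 12.0 in the first image and 14.6 in the second, so they moved 2.6 units further apart.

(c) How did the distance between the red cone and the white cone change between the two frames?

+2.0

The distance was about 4.9 in the first image and 6.9 in the second, so they moved 2.0 units further apart.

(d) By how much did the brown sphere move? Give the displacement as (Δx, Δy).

(-0.9, 1.0)

The brown sphere was at about (9.1, 3.0) and moved to about (8.2, 4.0).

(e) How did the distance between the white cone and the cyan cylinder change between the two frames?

-3.4

The distance was about 12.3 in the first image and 8.9 in the second, so they moved 3.4 units closer together.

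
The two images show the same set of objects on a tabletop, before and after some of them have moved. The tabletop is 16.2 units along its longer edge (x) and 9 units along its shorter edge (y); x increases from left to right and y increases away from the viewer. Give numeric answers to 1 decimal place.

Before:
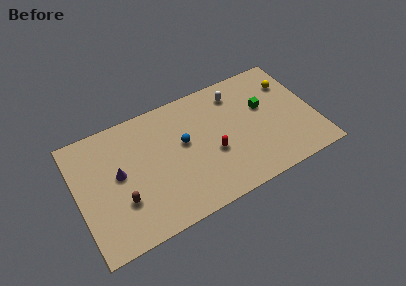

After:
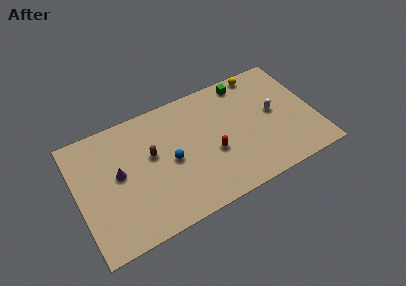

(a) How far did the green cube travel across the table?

2.6

From (12.9, 5.5) to (11.9, 7.9), the green cube covered √(1.0² + 2.4²) ≈ 2.6 units.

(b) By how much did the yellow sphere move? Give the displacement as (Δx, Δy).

(-1.8, 1.6)

From the two frames, the yellow sphere sits at roughly (14.9, 6.6) before and (13.1, 8.2) after.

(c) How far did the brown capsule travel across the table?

3.3

The brown capsule moved from about (2.8, 2.9) to (5.1, 5.3), a distance of √(2.3² + 2.4²) ≈ 3.3.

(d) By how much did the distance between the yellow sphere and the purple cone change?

-1.4

Before: roughly 12.2 units apart; after: 10.8. That's 1.4 units closer together.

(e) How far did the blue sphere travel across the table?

1.3

The blue sphere was near (7.3, 5.2) before and (6.3, 4.3) after, so it travelled √(1.0² + 0.9²) ≈ 1.3 units.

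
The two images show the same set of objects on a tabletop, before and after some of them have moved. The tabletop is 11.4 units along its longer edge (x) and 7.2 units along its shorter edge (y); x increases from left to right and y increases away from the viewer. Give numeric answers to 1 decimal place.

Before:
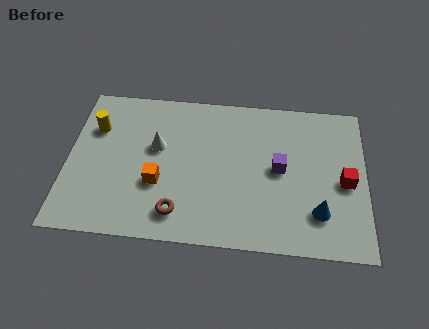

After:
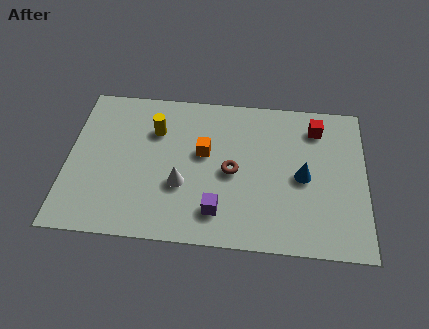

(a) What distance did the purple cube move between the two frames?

3.2

The purple cube moved from about (8.1, 3.7) to (5.8, 1.5), a distance of √(2.3² + 2.2²) ≈ 3.2.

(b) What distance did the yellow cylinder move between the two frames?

2.3

The yellow cylinder moved from about (1.0, 5.0) to (3.3, 5.1), a distance of √(2.3² + 0.1²) ≈ 2.3.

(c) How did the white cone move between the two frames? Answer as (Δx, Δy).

(1.0, -1.7)

The white cone started near (3.4, 4.3) and ended near (4.4, 2.6).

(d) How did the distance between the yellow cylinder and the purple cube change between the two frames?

-2.8

The distance was about 7.2 in the first image and 4.4 in the second, so they moved 2.8 units closer together.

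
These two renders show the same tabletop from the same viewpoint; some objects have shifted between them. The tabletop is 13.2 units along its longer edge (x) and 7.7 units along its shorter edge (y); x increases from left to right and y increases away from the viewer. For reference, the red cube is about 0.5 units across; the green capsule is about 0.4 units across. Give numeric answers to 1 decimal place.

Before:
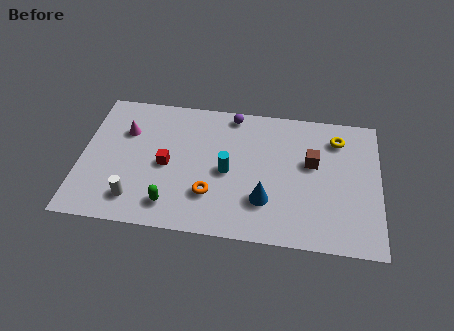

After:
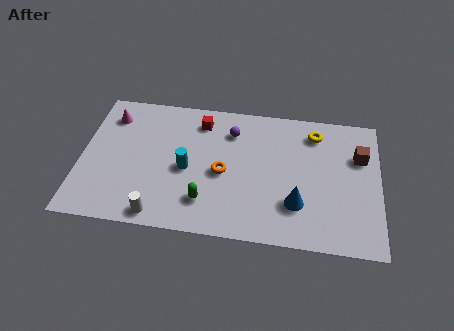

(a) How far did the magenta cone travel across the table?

1.1

The magenta cone moved from about (1.9, 5.3) to (1.2, 6.1), a distance of √(0.7² + 0.8²) ≈ 1.1.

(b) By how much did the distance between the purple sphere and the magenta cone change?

+0.4

The distance was about 5.0 in the first image and 5.4 in the second, so they moved 0.4 units further apart.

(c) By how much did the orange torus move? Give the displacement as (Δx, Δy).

(0.5, 1.3)

From the two frames, the orange torus sits at roughly (5.8, 2.2) before and (6.3, 3.5) after.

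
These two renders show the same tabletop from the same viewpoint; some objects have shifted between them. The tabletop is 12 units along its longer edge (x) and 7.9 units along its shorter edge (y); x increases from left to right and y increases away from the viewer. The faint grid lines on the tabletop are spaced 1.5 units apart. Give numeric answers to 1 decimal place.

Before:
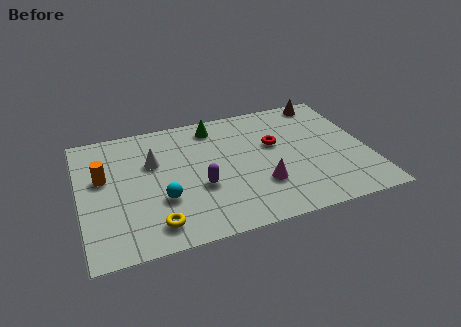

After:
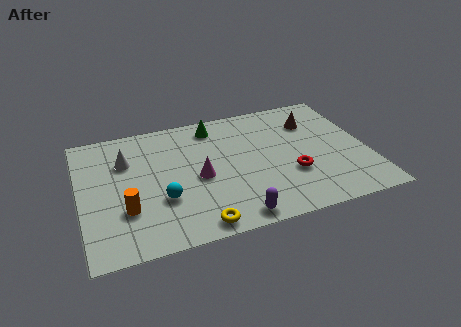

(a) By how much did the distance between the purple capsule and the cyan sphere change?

+1.8

They were about 1.6 units apart before and 3.4 after — 1.8 units further apart.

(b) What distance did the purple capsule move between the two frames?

2.5

From (4.9, 3.0) to (6.1, 0.8), the purple capsule covered √(1.2² + 2.2²) ≈ 2.5 units.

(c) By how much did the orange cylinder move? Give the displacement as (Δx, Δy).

(0.8, -2.2)

The orange cylinder was at about (1.0, 4.7) and moved to about (1.8, 2.5).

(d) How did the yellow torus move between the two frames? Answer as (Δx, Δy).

(1.7, -0.5)

The yellow torus started near (2.9, 1.3) and ended near (4.6, 0.8).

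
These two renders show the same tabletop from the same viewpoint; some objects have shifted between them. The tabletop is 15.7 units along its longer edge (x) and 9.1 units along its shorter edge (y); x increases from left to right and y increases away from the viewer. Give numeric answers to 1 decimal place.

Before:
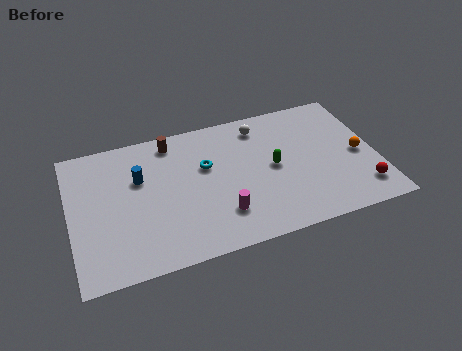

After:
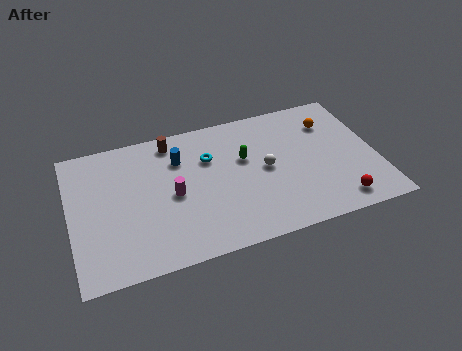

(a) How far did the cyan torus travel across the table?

0.5

The cyan torus moved from about (7.0, 5.7) to (7.2, 6.2), a distance of √(0.2² + 0.5²) ≈ 0.5.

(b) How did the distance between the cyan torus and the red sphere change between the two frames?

-0.7

Before: roughly 8.6 units apart; after: 7.9. That's 0.7 units closer together.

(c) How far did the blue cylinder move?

2.2

From (3.6, 5.9) to (5.7, 6.6), the blue cylinder covered √(2.1² + 0.7²) ≈ 2.2 units.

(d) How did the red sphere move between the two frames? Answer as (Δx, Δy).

(-1.3, -0.5)

The red sphere was at about (14.7, 1.8) and moved to about (13.4, 1.3).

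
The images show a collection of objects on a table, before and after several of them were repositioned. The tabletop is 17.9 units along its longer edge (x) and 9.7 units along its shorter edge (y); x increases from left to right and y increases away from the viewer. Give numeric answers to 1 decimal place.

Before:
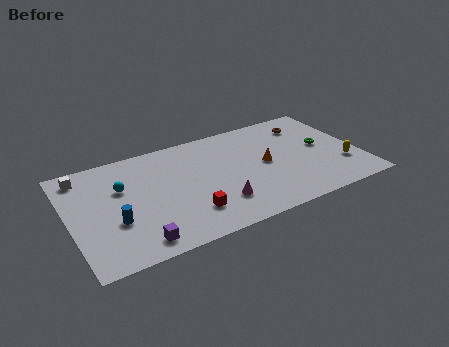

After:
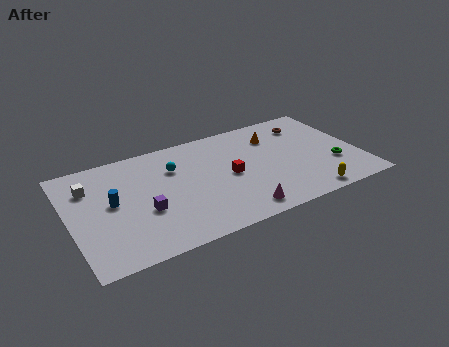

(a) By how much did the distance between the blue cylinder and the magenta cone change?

+2.0

The distance was about 6.3 in the first image and 8.3 in the second, so they moved 2.0 units further apart.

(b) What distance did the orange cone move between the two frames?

2.6

From (12.1, 4.9) to (13.0, 7.3), the orange cone covered √(0.9² + 2.4²) ≈ 2.6 units.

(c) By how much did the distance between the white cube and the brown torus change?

-0.3

They were about 14.1 units apart before and 13.8 after — 0.3 units closer together.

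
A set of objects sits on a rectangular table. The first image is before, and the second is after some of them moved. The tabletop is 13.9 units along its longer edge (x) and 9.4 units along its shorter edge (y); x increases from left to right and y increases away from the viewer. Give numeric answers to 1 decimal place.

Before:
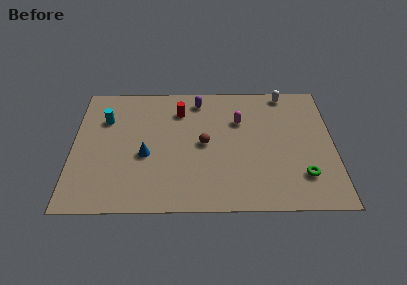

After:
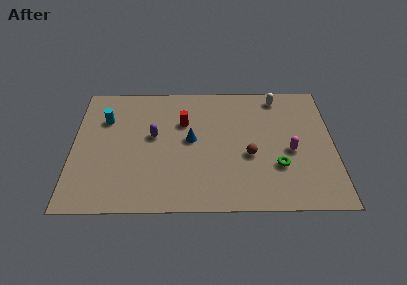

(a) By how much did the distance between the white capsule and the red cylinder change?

-0.4

They were about 5.8 units apart before and 5.4 after — 0.4 units closer together.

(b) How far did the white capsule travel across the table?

0.5

From (11.4, 8.5) to (11.0, 8.2), the white capsule covered √(0.4² + 0.3²) ≈ 0.5 units.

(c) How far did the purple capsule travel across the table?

3.6

The purple capsule moved from about (6.7, 8.0) to (4.3, 5.3), a distance of √(2.4² + 2.7²) ≈ 3.6.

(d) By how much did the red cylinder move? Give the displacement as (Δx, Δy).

(0.2, -0.9)

From the two frames, the red cylinder sits at roughly (5.7, 7.2) before and (5.9, 6.3) after.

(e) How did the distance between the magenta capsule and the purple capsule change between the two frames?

+4.7

The distance was about 2.7 in the first image and 7.4 in the second, so they moved 4.7 units further apart.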